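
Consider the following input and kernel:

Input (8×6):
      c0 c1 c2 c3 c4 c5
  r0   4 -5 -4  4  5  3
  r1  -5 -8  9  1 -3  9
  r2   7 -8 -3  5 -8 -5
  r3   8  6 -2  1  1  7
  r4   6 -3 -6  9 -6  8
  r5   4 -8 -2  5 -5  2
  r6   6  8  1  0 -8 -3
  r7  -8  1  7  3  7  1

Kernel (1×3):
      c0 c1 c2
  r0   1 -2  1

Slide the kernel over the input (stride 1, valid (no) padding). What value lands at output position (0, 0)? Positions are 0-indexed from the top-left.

10

The receptive field on the input at this output position is [4 -5 -4]. Elementwise product with the kernel and sum: 4·1 + -5·-2 + -4·1.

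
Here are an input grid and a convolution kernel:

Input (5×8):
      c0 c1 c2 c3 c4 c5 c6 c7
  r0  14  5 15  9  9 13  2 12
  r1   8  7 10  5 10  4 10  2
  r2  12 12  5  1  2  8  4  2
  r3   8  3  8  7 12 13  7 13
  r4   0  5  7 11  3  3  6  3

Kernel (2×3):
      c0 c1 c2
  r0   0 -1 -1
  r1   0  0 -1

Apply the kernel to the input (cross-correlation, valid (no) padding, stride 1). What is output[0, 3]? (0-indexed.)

The receptive field on the input at this output position is [9 9 13 / 5 10 4]. Elementwise product with the kernel and sum: 9·-1 + 13·-1 + 4·-1.

-26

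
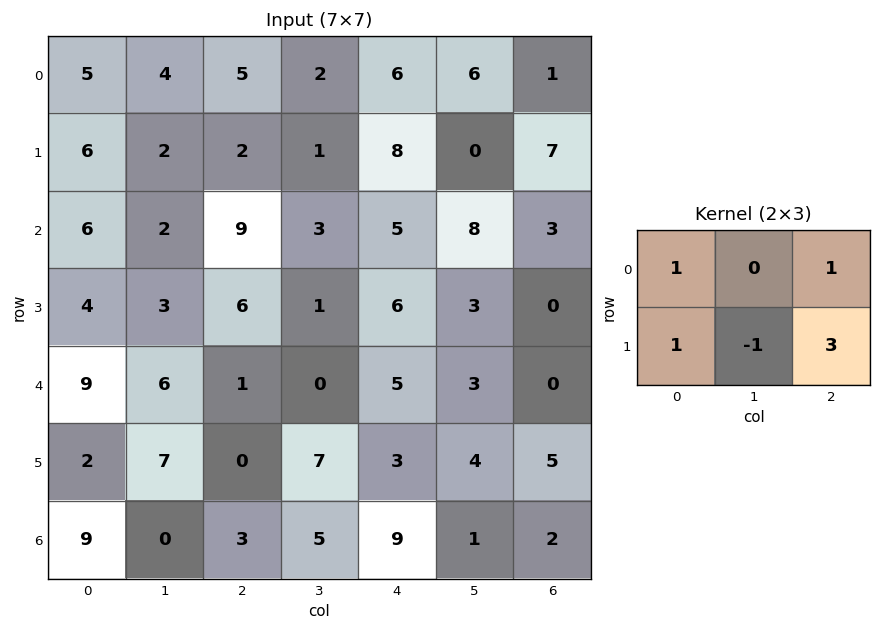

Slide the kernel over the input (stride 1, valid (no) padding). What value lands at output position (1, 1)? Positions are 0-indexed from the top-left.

The receptive field on the input at this output position is [2 2 1 / 2 9 3]. Elementwise product with the kernel and sum: 2·1 + 1·1 + 2·1 + 9·-1 + 3·3.

5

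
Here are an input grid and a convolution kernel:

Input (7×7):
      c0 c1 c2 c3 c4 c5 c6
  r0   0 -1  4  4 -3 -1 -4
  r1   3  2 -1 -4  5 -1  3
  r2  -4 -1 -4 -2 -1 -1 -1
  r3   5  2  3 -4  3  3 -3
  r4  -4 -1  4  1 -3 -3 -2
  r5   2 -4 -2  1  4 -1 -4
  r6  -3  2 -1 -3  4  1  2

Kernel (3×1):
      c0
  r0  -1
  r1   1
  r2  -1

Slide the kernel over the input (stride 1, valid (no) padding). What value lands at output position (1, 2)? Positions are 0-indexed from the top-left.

-6

The receptive field on the input at this output position is [-1 / -4 / 3]. Elementwise product with the kernel and sum: -1·-1 + -4·1 + 3·-1.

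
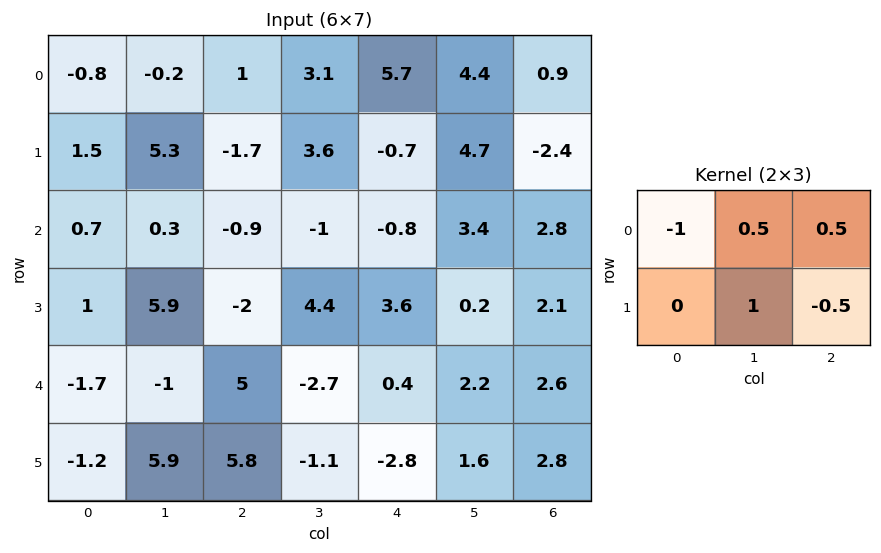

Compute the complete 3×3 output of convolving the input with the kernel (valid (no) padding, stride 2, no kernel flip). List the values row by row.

Output[0,0]: The receptive field on the input at this output position is [-0.8 -0.2 1 / 1.5 5.3 -1.7]. Elementwise product with the kernel and sum: -0.8·-1 + -0.2·0.5 + 1·0.5 + 5.3·1 + -1.7·-0.5.

7.35 7.35 2.85
5.9 2.6 3.05
6.7 -5.85 2.2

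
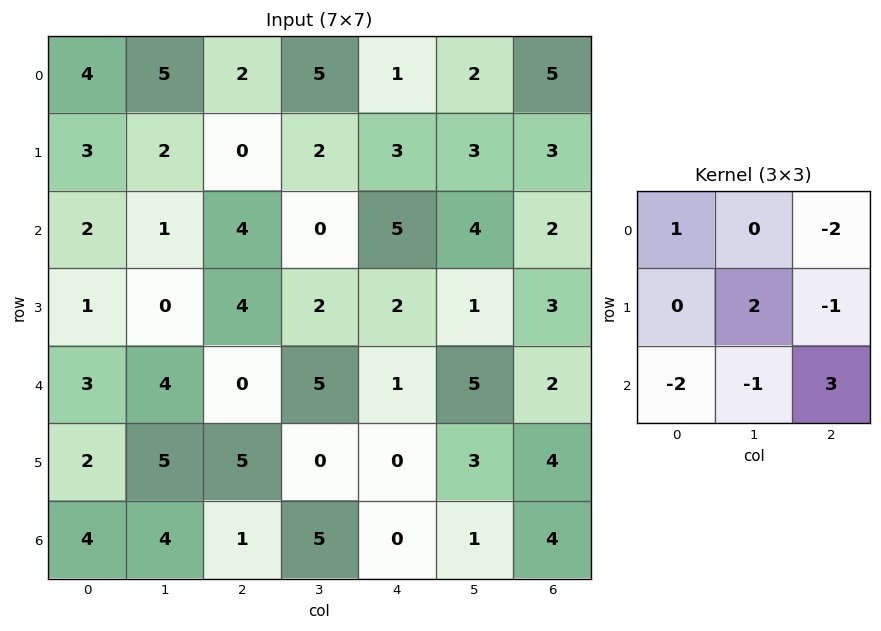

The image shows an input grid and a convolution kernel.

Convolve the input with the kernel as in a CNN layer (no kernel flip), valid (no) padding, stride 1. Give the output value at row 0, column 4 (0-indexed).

-14

The receptive field on the input at this output position is [1 2 5 / 3 3 3 / 5 4 2]. Elementwise product with the kernel and sum: 1·1 + 5·-2 + 3·2 + 3·-1 + 5·-2 + 4·-1 + 2·3.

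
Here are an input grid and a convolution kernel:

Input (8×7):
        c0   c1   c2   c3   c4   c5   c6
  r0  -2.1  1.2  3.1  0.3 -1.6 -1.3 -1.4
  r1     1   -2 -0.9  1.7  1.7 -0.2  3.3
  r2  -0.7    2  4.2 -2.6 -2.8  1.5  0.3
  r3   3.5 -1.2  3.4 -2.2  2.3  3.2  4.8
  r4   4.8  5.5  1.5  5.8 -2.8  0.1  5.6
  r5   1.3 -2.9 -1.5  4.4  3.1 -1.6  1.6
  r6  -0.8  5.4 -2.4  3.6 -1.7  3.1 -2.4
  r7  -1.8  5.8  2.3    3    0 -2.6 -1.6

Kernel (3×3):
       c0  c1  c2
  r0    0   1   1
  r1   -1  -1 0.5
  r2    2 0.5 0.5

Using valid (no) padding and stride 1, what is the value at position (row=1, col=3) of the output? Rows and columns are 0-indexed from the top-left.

The receptive field on the input at this output position is [1.7 1.7 -0.2 / -2.6 -2.8 1.5 / -2.2 2.3 3.2]. Elementwise product with the kernel and sum: 1.7·1 + -0.2·1 + -2.6·-1 + -2.8·-1 + 1.5·0.5 + -2.2·2 + 2.3·0.5 + 3.2·0.5.

6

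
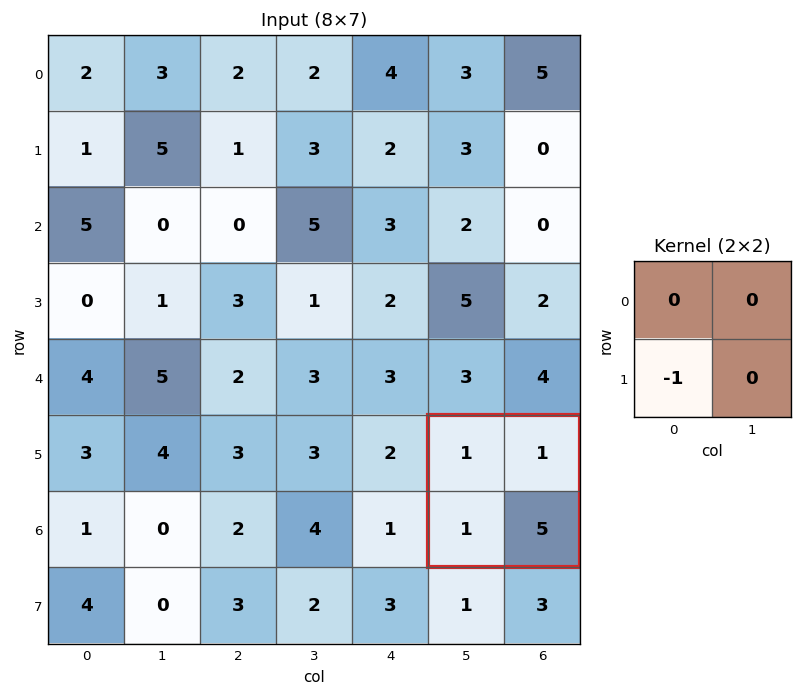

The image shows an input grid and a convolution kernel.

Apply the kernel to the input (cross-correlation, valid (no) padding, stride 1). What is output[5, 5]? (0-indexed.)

The receptive field on the input at this output position is [1 1 / 1 5]. Elementwise product with the kernel and sum: 1·-1.

-1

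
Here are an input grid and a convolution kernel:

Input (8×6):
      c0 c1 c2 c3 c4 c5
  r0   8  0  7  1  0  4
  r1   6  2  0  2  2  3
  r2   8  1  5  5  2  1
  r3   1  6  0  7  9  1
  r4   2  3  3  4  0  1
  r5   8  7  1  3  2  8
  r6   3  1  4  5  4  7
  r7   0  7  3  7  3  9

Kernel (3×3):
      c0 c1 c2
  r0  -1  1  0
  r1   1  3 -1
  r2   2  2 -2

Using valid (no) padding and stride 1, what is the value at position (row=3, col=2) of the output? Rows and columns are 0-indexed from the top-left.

The receptive field on the input at this output position is [0 7 9 / 3 4 0 / 1 3 2]. Elementwise product with the kernel and sum: 0·-1 + 7·1 + 3·1 + 4·3 + 0·-1 + 1·2 + 3·2 + 2·-2.

26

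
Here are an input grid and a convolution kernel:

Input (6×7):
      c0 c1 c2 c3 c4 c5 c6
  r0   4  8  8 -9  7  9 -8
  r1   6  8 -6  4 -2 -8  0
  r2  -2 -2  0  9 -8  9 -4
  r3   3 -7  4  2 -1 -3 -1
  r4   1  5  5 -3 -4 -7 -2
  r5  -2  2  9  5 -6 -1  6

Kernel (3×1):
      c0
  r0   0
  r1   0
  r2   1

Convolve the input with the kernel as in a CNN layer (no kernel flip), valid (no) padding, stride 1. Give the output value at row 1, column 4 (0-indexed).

The receptive field on the input at this output position is [-2 / -8 / -1]. Elementwise product with the kernel and sum: -1·1.

-1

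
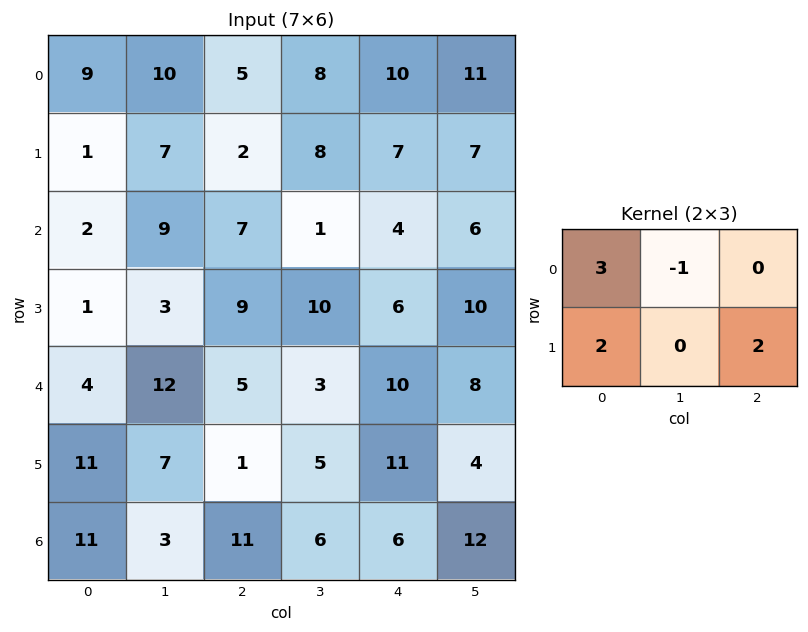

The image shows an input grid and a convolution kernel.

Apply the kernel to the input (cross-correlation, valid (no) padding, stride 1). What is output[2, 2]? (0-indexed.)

50

The receptive field on the input at this output position is [7 1 4 / 9 10 6]. Elementwise product with the kernel and sum: 7·3 + 1·-1 + 9·2 + 6·2.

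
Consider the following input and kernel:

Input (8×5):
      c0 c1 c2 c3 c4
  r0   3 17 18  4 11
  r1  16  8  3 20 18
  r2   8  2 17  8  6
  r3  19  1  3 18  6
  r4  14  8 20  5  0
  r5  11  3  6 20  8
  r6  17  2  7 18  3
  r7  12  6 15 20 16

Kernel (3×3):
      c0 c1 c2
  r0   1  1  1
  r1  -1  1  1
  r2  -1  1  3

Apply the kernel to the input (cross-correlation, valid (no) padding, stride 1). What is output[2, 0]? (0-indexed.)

The receptive field on the input at this output position is [8 2 17 / 19 1 3 / 14 8 20]. Elementwise product with the kernel and sum: 8·1 + 2·1 + 17·1 + 19·-1 + 1·1 + 3·1 + 14·-1 + 8·1 + 20·3.

66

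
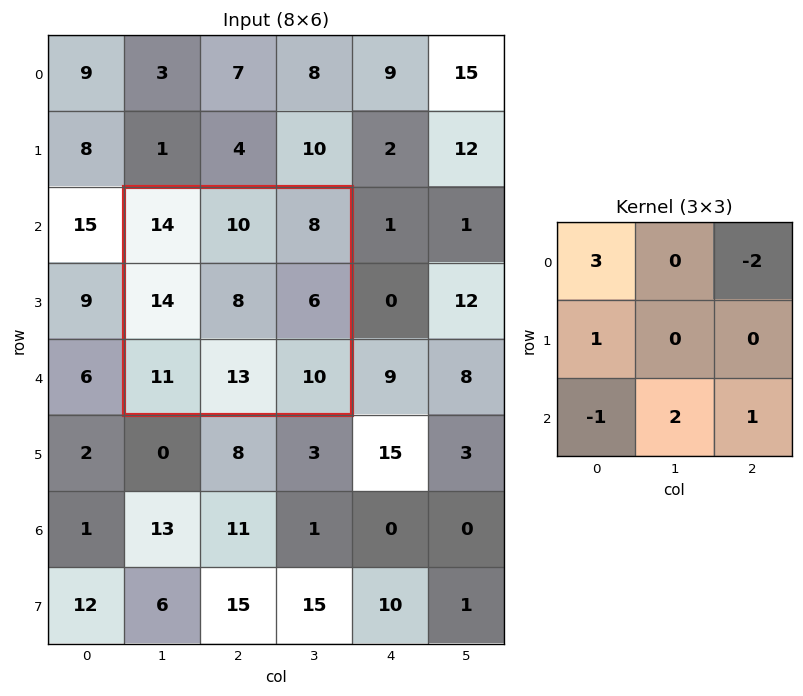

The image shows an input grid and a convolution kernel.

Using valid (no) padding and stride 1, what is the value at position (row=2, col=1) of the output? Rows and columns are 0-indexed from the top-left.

65

The receptive field on the input at this output position is [14 10 8 / 14 8 6 / 11 13 10]. Elementwise product with the kernel and sum: 14·3 + 8·-2 + 14·1 + 11·-1 + 13·2 + 10·1.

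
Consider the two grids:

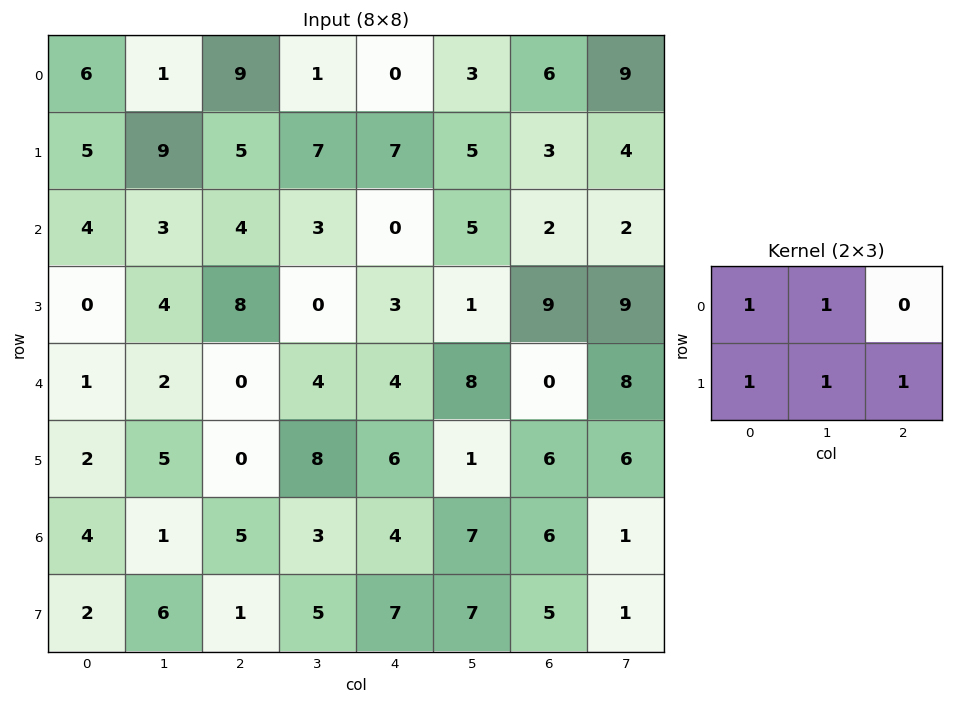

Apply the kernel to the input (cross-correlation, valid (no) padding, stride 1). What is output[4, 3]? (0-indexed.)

The receptive field on the input at this output position is [4 4 8 / 8 6 1]. Elementwise product with the kernel and sum: 4·1 + 4·1 + 8·1 + 6·1 + 1·1.

23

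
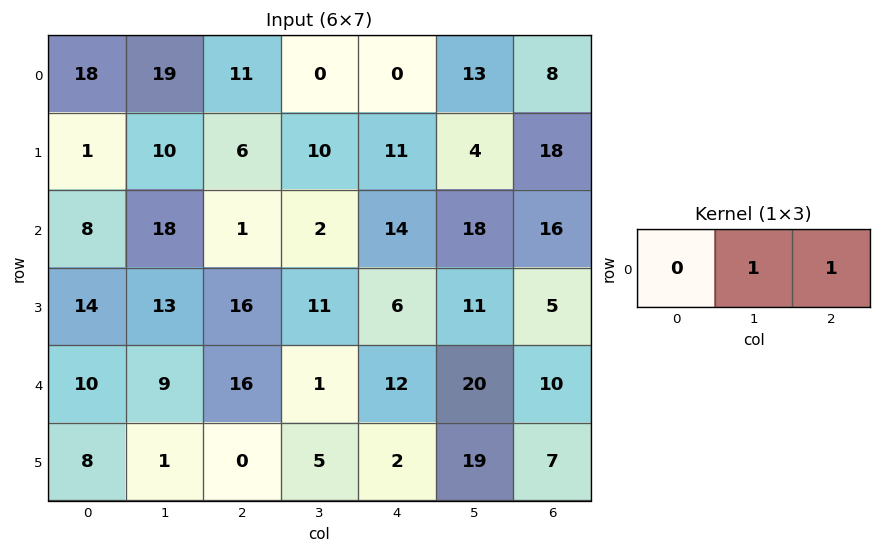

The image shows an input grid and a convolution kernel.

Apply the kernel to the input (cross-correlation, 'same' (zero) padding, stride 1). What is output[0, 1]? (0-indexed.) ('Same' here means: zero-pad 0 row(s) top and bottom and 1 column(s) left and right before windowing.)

30

The receptive field on the zero-padded input at this output position is [18 19 11]. Elementwise product with the kernel and sum: 19·1 + 11·1.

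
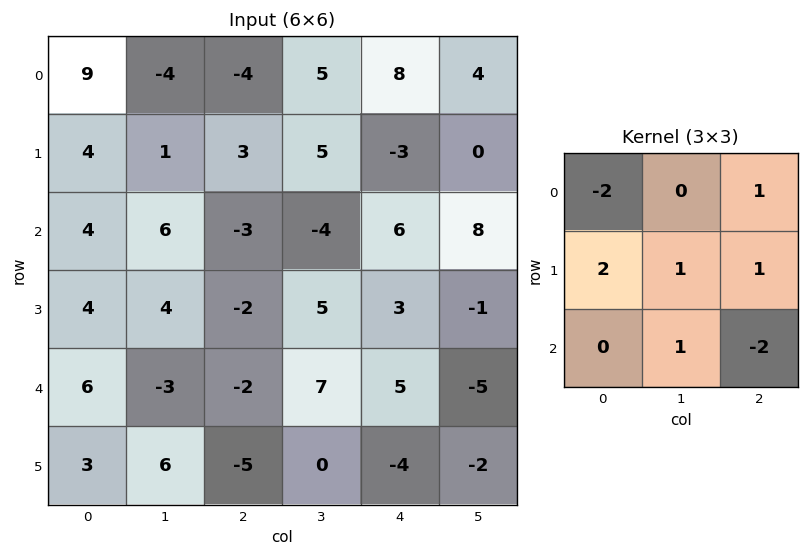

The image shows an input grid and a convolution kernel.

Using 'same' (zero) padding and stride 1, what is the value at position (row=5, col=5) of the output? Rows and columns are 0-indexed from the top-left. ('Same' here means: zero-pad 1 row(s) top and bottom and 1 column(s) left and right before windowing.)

The receptive field on the zero-padded input at this output position is [5 -5 0 / -4 -2 0 / 0 0 0]. Elementwise product with the kernel and sum: 5·-2 + 0·1 + -4·2 + -2·1 + 0·1 + 0·1 + 0·-2.

-20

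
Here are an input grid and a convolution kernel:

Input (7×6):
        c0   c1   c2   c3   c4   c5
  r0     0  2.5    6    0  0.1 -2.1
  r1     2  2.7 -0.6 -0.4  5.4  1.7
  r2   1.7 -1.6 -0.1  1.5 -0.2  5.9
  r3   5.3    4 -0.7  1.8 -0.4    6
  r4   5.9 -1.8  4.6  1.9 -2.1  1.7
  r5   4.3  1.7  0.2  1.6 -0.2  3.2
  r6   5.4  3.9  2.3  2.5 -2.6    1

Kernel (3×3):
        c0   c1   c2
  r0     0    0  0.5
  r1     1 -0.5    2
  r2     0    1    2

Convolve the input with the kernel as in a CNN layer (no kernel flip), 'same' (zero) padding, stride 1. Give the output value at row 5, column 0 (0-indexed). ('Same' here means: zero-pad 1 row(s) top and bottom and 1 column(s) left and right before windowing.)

The receptive field on the zero-padded input at this output position is [0 5.9 -1.8 / 0 4.3 1.7 / 0 5.4 3.9]. Elementwise product with the kernel and sum: -1.8·0.5 + 0·1 + 4.3·-0.5 + 1.7·2 + 5.4·1 + 3.9·2.

13.55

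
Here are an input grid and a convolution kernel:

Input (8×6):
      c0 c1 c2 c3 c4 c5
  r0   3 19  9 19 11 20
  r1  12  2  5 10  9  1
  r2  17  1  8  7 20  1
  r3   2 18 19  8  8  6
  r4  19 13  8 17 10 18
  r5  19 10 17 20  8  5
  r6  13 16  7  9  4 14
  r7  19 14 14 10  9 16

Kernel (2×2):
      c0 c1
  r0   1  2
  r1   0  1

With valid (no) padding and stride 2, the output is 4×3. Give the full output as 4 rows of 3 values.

Output[0,0]: The receptive field on the input at this output position is [3 19 / 12 2]. Elementwise product with the kernel and sum: 3·1 + 19·2 + 2·1.
Output[0,1]: The receptive field on the input at this output position is [9 19 / 5 10]. Elementwise product with the kernel and sum: 9·1 + 19·2 + 10·1.

43 57 52
37 30 28
55 62 51
59 35 48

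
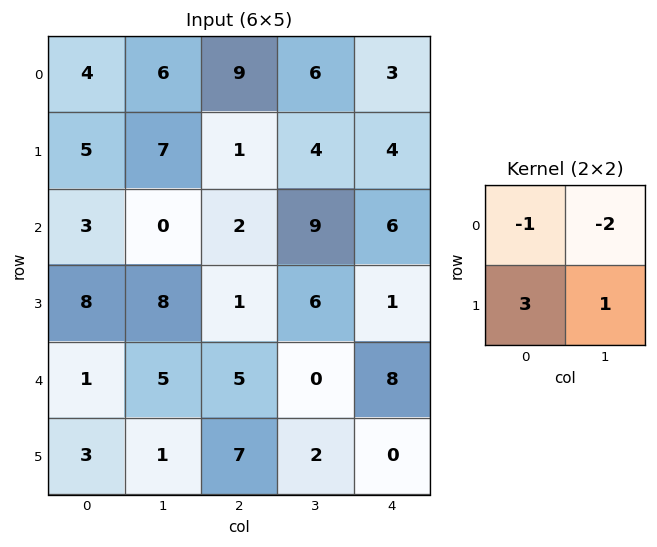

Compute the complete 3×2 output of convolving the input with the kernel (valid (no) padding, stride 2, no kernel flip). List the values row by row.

Output[0,0]: The receptive field on the input at this output position is [4 6 / 5 7]. Elementwise product with the kernel and sum: 4·-1 + 6·-2 + 5·3 + 7·1.

6 -14
29 -11
-1 18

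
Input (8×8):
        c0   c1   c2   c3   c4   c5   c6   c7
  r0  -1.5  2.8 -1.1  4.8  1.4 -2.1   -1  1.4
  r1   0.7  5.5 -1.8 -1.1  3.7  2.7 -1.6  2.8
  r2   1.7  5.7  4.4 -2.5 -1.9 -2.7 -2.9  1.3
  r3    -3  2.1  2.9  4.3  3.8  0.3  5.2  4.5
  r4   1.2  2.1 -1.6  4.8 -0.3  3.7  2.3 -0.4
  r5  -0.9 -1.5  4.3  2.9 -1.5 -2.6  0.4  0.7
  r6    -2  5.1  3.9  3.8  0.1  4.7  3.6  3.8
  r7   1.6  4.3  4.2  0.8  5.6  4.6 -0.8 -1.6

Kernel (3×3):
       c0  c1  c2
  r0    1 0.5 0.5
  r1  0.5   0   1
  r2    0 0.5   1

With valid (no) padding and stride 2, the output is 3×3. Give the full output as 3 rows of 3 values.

5.15 1.65 -4.15
7.6 9.55 6.55
11.75 3.3 8.3

Output[0,0]: The receptive field on the input at this output position is [-1.5 2.8 -1.1 / 0.7 5.5 -1.8 / 1.7 5.7 4.4]. Elementwise product with the kernel and sum: -1.5·1 + 2.8·0.5 + -1.1·0.5 + 0.7·0.5 + -1.8·1 + 5.7·0.5 + 4.4·1.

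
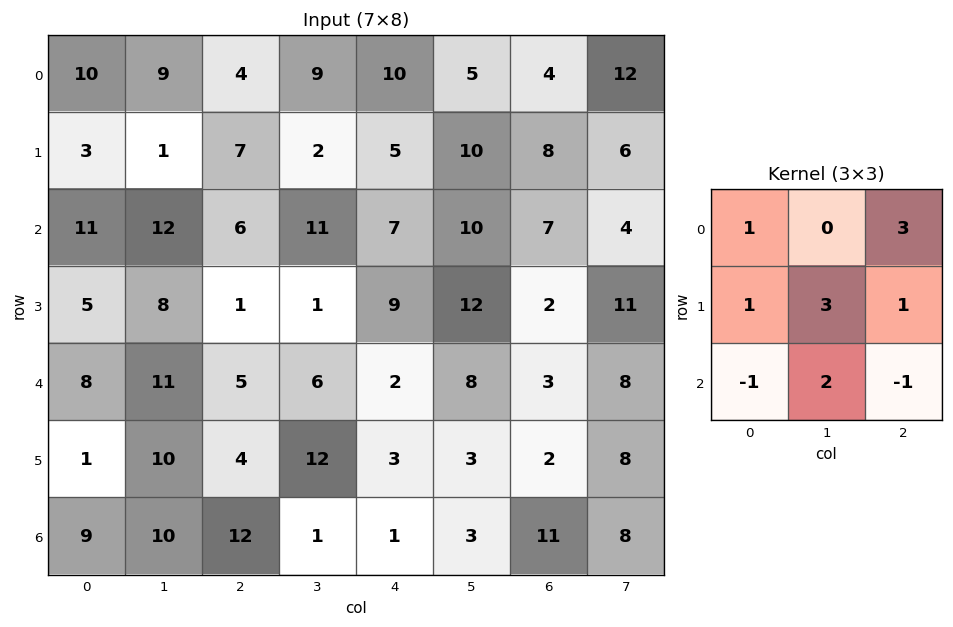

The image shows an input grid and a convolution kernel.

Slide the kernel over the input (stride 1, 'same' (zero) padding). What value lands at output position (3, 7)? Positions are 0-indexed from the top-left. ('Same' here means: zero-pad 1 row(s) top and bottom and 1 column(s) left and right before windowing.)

The receptive field on the zero-padded input at this output position is [7 4 0 / 2 11 0 / 3 8 0]. Elementwise product with the kernel and sum: 7·1 + 0·3 + 2·1 + 11·3 + 0·1 + 3·-1 + 8·2 + 0·-1.

55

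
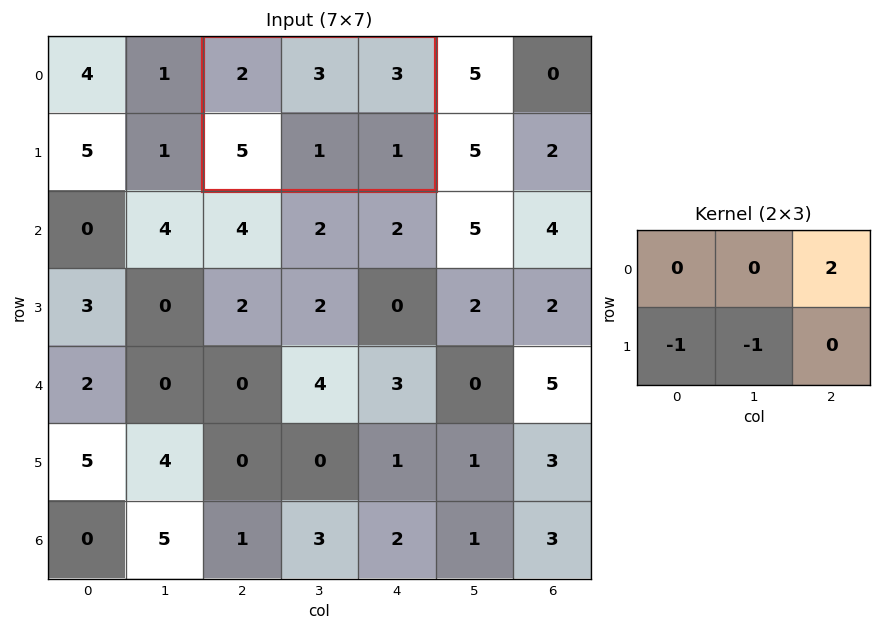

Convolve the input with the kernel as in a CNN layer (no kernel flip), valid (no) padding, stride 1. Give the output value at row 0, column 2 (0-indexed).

0

The receptive field on the input at this output position is [2 3 3 / 5 1 1]. Elementwise product with the kernel and sum: 3·2 + 5·-1 + 1·-1.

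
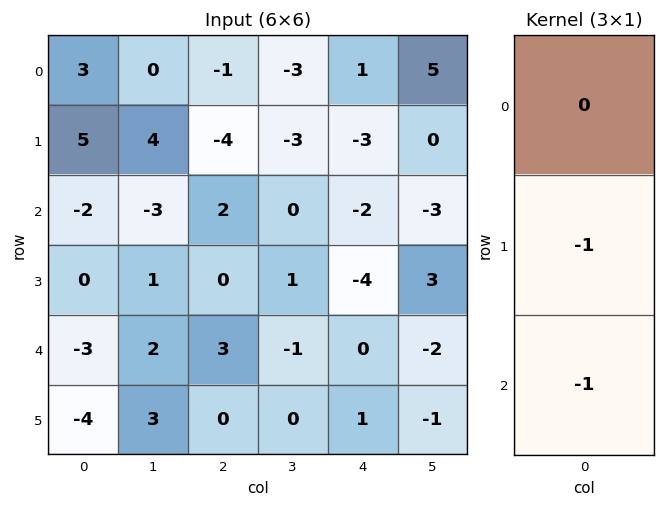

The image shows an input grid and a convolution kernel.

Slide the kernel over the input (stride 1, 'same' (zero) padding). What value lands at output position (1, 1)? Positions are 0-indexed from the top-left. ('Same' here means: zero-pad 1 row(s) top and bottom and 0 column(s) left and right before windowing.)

The receptive field on the zero-padded input at this output position is [0 / 4 / -3]. Elementwise product with the kernel and sum: 4·-1 + -3·-1.

-1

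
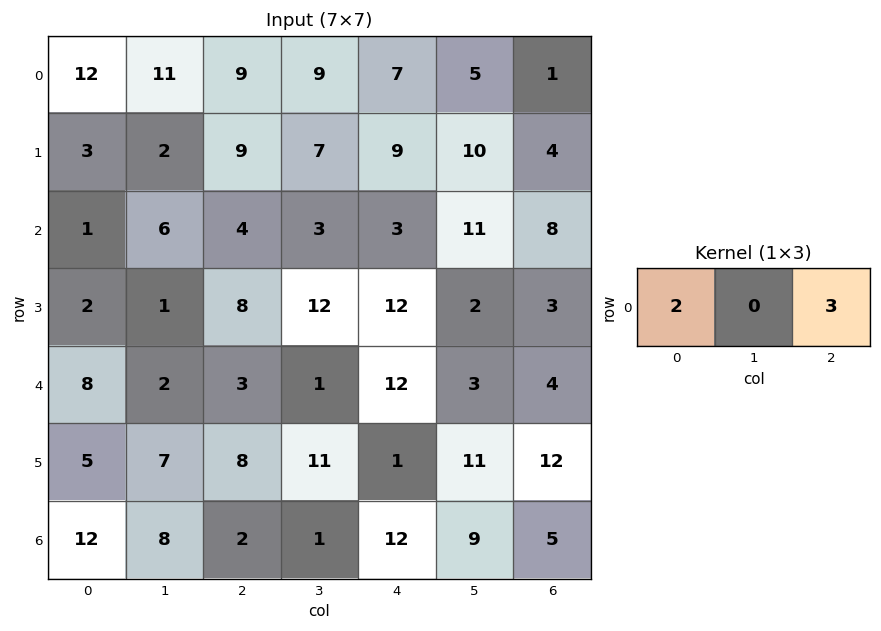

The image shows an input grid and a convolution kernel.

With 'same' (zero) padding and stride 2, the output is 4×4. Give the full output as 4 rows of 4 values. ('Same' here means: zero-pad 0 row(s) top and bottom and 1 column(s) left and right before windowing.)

33 49 33 10
18 21 39 22
6 7 11 6
24 19 29 18

Output[0,0]: The receptive field on the zero-padded input at this output position is [0 12 11]. Elementwise product with the kernel and sum: 0·2 + 11·3.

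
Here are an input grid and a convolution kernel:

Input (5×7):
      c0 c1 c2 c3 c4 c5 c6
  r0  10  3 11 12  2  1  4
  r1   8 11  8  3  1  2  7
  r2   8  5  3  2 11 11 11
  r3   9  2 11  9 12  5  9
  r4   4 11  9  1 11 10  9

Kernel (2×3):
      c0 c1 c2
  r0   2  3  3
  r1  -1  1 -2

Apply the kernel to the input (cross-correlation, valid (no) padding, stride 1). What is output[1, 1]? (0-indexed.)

The receptive field on the input at this output position is [11 8 3 / 5 3 2]. Elementwise product with the kernel and sum: 11·2 + 8·3 + 3·3 + 5·-1 + 3·1 + 2·-2.

49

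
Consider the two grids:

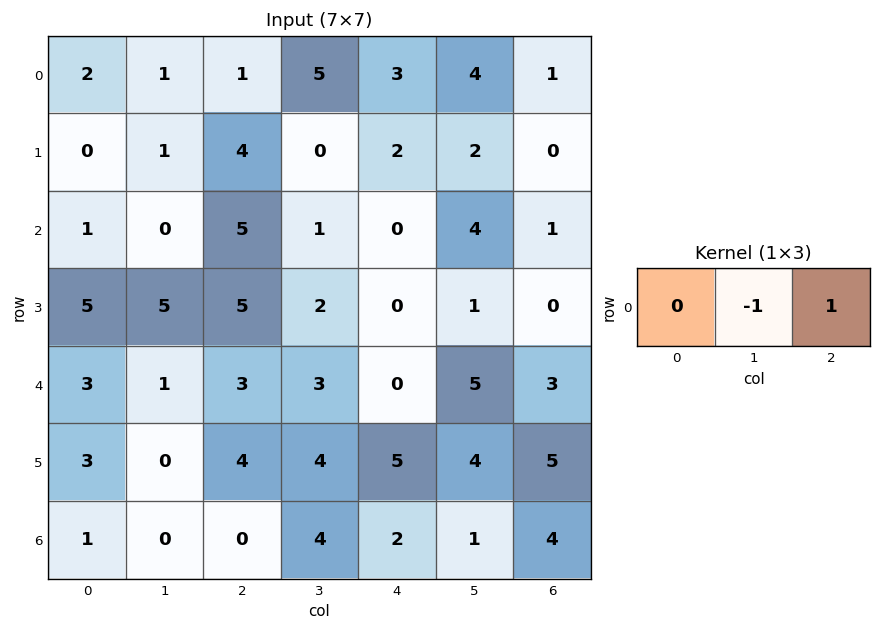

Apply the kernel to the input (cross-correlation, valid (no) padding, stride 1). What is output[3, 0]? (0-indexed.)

The receptive field on the input at this output position is [5 5 5]. Elementwise product with the kernel and sum: 5·-1 + 5·1.

0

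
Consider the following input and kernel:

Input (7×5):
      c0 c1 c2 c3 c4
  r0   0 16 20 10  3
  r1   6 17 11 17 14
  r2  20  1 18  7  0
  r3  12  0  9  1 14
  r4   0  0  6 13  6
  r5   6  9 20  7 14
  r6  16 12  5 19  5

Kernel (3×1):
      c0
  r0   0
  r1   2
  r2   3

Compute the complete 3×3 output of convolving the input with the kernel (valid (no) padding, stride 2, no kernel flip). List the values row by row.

Output[0,0]: The receptive field on the input at this output position is [0 / 6 / 20]. Elementwise product with the kernel and sum: 6·2 + 20·3.

72 76 28
24 36 46
60 55 43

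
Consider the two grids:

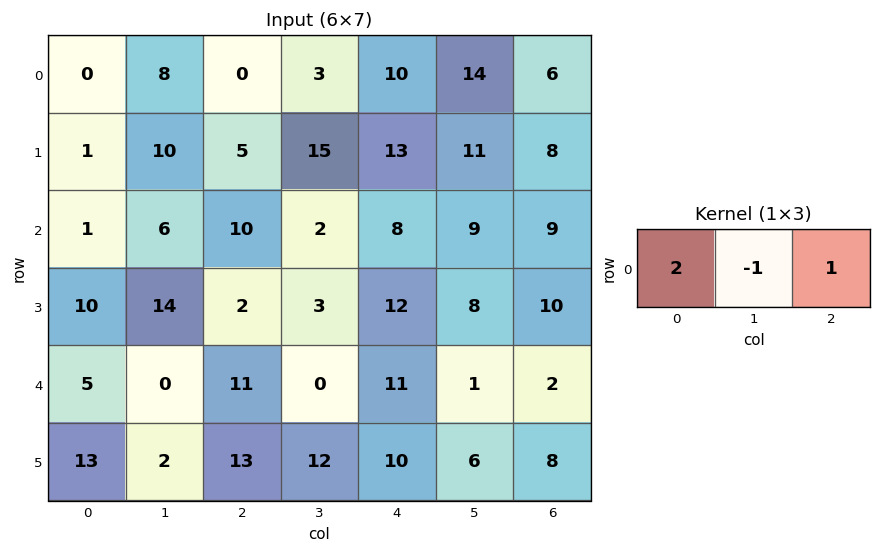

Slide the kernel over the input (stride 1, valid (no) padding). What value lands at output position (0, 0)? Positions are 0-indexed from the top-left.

The receptive field on the input at this output position is [0 8 0]. Elementwise product with the kernel and sum: 0·2 + 8·-1 + 0·1.

-8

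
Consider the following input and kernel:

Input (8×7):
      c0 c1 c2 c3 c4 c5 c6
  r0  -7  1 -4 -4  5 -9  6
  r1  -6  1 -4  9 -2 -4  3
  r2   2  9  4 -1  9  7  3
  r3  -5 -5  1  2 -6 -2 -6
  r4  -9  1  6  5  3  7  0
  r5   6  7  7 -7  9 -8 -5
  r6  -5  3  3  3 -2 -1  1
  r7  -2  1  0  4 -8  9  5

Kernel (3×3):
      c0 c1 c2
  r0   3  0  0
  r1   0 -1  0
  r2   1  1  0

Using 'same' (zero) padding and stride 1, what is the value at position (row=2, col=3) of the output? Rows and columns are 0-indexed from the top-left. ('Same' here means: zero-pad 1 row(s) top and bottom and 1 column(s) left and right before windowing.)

-8

The receptive field on the zero-padded input at this output position is [-4 9 -2 / 4 -1 9 / 1 2 -6]. Elementwise product with the kernel and sum: -4·3 + -1·-1 + 1·1 + 2·1.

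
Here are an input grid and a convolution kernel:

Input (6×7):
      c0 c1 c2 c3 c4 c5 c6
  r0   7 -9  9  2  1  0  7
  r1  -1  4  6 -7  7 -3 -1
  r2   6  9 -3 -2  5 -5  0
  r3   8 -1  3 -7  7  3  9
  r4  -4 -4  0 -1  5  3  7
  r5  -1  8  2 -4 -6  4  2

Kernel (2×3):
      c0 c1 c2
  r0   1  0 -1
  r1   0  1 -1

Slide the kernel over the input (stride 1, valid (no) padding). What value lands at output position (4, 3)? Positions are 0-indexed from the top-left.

The receptive field on the input at this output position is [-1 5 3 / -4 -6 4]. Elementwise product with the kernel and sum: -1·1 + 3·-1 + -6·1 + 4·-1.

-14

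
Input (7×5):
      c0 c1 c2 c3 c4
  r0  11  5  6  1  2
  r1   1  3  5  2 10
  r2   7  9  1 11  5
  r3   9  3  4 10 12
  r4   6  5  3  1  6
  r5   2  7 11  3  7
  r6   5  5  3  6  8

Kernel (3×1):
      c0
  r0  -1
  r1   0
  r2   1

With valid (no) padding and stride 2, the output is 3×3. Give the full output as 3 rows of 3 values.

Output[0,0]: The receptive field on the input at this output position is [11 / 1 / 7]. Elementwise product with the kernel and sum: 11·-1 + 7·1.
Output[0,1]: The receptive field on the input at this output position is [6 / 5 / 1]. Elementwise product with the kernel and sum: 6·-1 + 1·1.

-4 -5 3
-1 2 1
-1 0 2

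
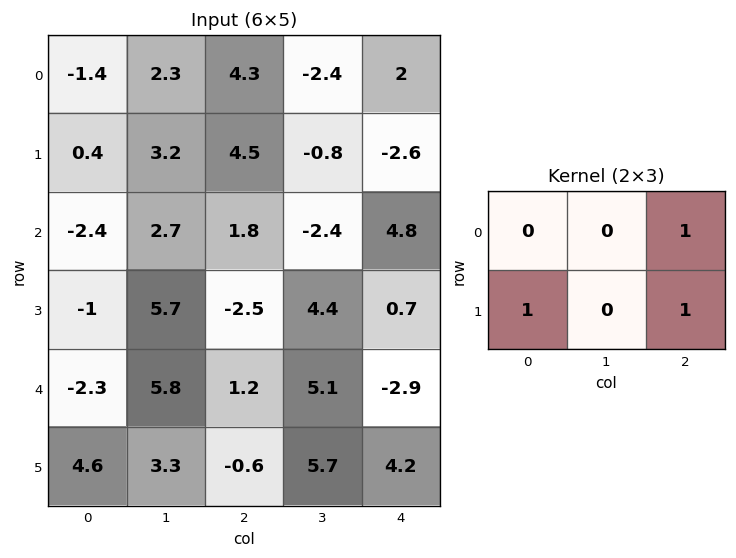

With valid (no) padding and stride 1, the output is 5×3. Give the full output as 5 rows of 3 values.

9.2 0 3.9
3.9 -0.5 4
-1.7 7.7 3
-3.6 15.3 -1
5.2 14.1 0.7

Output[0,0]: The receptive field on the input at this output position is [-1.4 2.3 4.3 / 0.4 3.2 4.5]. Elementwise product with the kernel and sum: 4.3·1 + 0.4·1 + 4.5·1.
Output[0,1]: The receptive field on the input at this output position is [2.3 4.3 -2.4 / 3.2 4.5 -0.8]. Elementwise product with the kernel and sum: -2.4·1 + 3.2·1 + -0.8·1.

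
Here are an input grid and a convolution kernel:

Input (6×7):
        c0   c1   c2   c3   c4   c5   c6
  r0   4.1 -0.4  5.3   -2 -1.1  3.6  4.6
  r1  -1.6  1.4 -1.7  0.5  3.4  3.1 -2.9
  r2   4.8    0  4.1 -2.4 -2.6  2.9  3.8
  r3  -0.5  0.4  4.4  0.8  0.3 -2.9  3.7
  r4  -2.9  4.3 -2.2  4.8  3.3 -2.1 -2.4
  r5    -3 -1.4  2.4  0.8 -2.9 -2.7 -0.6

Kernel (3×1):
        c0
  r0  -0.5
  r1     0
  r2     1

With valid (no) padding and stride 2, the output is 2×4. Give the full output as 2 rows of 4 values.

Output[0,0]: The receptive field on the input at this output position is [4.1 / -1.6 / 4.8]. Elementwise product with the kernel and sum: 4.1·-0.5 + 4.8·1.

2.75 1.45 -2.05 1.5
-5.3 -4.25 4.6 -4.3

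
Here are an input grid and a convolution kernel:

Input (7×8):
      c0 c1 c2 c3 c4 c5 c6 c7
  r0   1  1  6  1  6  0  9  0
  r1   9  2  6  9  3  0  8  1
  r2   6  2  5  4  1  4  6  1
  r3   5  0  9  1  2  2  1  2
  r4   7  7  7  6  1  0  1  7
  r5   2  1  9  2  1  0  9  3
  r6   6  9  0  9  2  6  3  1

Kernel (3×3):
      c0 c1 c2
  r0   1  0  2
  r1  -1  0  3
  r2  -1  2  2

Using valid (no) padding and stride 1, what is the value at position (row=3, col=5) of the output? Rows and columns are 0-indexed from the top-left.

51

The receptive field on the input at this output position is [2 1 2 / 0 1 7 / 0 9 3]. Elementwise product with the kernel and sum: 2·1 + 2·2 + 0·-1 + 7·3 + 0·-1 + 9·2 + 3·2.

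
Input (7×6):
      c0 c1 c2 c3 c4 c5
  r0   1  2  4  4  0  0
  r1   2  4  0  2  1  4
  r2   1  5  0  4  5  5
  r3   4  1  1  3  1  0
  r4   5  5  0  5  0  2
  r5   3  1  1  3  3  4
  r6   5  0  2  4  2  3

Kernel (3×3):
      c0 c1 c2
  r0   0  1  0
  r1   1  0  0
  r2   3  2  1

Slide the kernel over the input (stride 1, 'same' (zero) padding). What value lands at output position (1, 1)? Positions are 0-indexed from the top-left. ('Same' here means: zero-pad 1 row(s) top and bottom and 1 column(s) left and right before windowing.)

17

The receptive field on the zero-padded input at this output position is [1 2 4 / 2 4 0 / 1 5 0]. Elementwise product with the kernel and sum: 2·1 + 2·1 + 1·3 + 5·2 + 0·1.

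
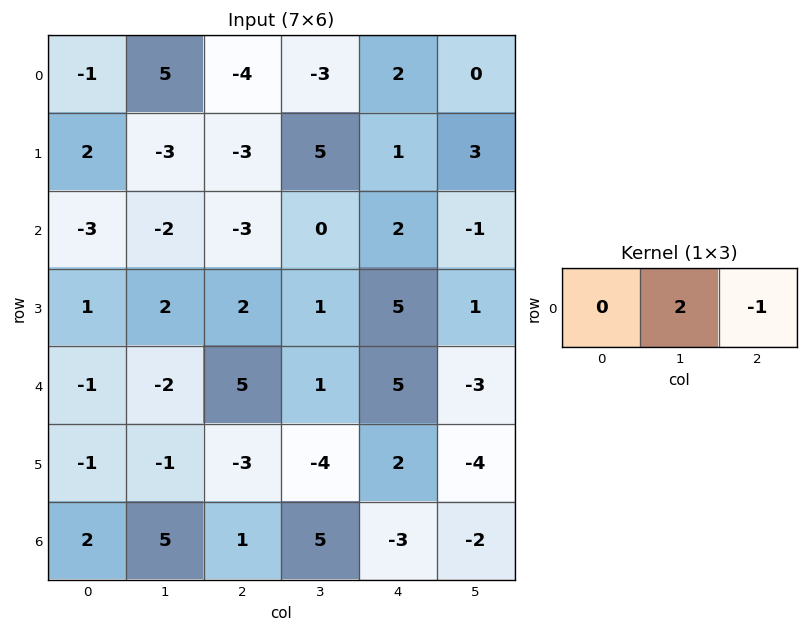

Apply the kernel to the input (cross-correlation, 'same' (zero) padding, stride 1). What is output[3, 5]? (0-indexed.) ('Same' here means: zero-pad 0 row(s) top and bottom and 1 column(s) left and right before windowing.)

2

The receptive field on the zero-padded input at this output position is [5 1 0]. Elementwise product with the kernel and sum: 1·2 + 0·-1.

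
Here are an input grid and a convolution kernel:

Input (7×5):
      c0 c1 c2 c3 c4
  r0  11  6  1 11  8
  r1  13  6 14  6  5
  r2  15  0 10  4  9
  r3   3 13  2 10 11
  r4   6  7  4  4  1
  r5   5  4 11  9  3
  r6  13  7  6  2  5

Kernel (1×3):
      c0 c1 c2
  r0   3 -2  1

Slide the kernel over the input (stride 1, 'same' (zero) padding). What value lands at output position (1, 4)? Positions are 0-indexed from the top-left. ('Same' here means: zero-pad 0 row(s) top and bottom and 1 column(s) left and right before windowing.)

The receptive field on the zero-padded input at this output position is [6 5 0]. Elementwise product with the kernel and sum: 6·3 + 5·-2 + 0·1.

8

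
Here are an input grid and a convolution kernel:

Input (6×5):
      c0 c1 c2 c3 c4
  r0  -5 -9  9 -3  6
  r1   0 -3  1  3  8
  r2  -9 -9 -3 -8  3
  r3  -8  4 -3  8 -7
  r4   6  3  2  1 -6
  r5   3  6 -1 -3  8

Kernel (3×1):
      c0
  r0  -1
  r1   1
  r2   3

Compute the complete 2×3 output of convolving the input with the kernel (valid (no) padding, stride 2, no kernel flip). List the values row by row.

-22 -17 11
19 6 -28

Output[0,0]: The receptive field on the input at this output position is [-5 / 0 / -9]. Elementwise product with the kernel and sum: -5·-1 + 0·1 + -9·3.
Output[0,1]: The receptive field on the input at this output position is [9 / 1 / -3]. Elementwise product with the kernel and sum: 9·-1 + 1·1 + -3·3.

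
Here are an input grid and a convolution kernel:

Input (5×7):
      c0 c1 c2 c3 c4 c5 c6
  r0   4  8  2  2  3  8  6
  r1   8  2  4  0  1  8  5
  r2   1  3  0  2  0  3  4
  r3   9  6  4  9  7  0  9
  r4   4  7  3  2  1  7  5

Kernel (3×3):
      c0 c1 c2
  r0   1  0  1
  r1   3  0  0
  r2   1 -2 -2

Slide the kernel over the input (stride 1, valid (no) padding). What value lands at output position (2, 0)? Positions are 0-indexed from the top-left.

The receptive field on the input at this output position is [1 3 0 / 9 6 4 / 4 7 3]. Elementwise product with the kernel and sum: 1·1 + 0·1 + 9·3 + 4·1 + 7·-2 + 3·-2.

12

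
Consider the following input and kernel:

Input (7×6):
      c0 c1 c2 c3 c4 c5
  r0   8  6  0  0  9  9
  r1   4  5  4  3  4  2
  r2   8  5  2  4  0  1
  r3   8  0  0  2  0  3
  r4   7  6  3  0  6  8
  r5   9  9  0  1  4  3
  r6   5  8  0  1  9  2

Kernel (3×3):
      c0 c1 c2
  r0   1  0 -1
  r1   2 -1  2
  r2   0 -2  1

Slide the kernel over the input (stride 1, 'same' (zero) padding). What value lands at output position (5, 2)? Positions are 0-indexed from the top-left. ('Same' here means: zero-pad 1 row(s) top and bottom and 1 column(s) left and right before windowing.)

The receptive field on the zero-padded input at this output position is [6 3 0 / 9 0 1 / 8 0 1]. Elementwise product with the kernel and sum: 6·1 + 0·-1 + 9·2 + 0·-1 + 1·2 + 0·-2 + 1·1.

27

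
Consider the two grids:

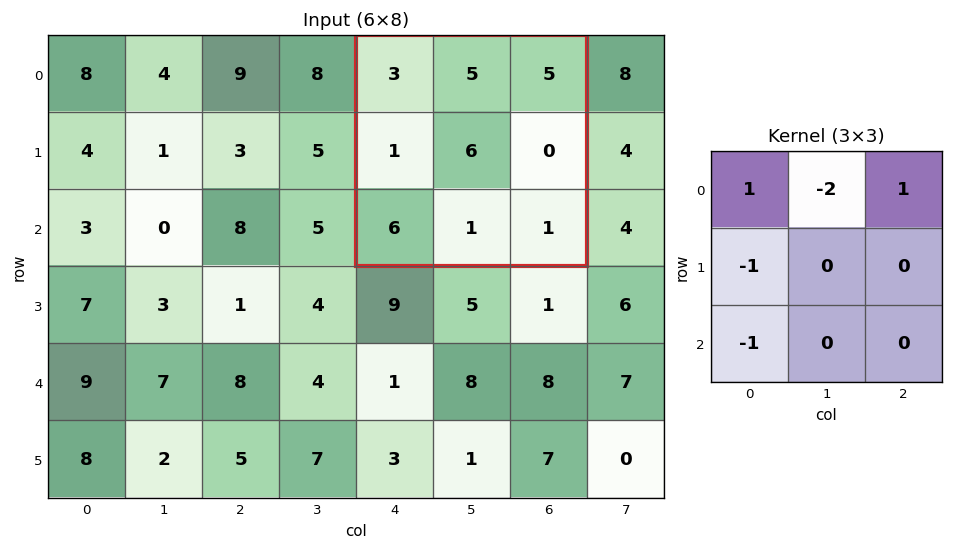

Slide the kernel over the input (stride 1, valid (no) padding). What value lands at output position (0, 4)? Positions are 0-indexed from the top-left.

The receptive field on the input at this output position is [3 5 5 / 1 6 0 / 6 1 1]. Elementwise product with the kernel and sum: 3·1 + 5·-2 + 5·1 + 1·-1 + 6·-1.

-9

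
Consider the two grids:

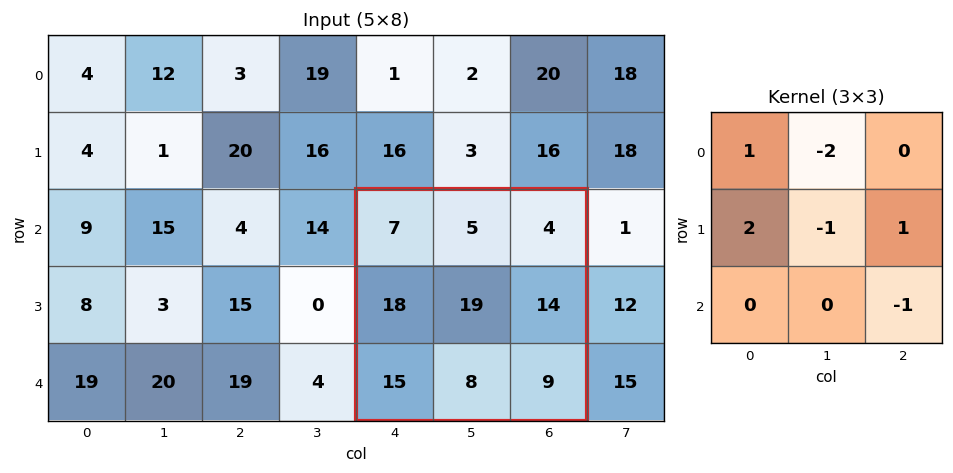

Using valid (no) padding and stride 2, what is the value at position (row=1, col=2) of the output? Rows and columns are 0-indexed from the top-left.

The receptive field on the input at this output position is [7 5 4 / 18 19 14 / 15 8 9]. Elementwise product with the kernel and sum: 7·1 + 5·-2 + 18·2 + 19·-1 + 14·1 + 9·-1.

19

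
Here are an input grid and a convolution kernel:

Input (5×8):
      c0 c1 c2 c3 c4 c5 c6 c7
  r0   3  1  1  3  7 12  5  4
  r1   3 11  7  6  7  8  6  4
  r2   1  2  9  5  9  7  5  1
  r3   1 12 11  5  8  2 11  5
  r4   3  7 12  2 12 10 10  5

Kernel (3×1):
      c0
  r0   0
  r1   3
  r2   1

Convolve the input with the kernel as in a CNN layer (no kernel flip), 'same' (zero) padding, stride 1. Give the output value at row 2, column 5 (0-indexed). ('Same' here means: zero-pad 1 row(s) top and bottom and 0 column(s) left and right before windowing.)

23

The receptive field on the zero-padded input at this output position is [8 / 7 / 2]. Elementwise product with the kernel and sum: 7·3 + 2·1.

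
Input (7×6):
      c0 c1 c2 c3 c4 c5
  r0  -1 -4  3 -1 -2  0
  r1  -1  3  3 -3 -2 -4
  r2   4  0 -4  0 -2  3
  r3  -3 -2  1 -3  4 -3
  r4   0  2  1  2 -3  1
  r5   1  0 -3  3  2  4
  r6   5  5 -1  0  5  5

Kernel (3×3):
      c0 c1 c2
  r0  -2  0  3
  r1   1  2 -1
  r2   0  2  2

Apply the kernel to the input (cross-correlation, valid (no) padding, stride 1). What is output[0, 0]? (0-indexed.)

The receptive field on the input at this output position is [-1 -4 3 / -1 3 3 / 4 0 -4]. Elementwise product with the kernel and sum: -1·-2 + 3·3 + -1·1 + 3·2 + 3·-1 + 0·2 + -4·2.

5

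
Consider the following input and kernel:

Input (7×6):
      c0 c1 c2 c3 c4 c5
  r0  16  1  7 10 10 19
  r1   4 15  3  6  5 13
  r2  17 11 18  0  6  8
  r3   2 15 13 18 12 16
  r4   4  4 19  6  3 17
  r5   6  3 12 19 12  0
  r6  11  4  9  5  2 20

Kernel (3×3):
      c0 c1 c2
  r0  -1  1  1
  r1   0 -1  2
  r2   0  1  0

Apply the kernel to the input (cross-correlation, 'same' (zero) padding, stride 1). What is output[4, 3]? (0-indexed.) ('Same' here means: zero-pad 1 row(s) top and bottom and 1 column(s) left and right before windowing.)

The receptive field on the zero-padded input at this output position is [13 18 12 / 19 6 3 / 12 19 12]. Elementwise product with the kernel and sum: 13·-1 + 18·1 + 12·1 + 6·-1 + 3·2 + 19·1.

36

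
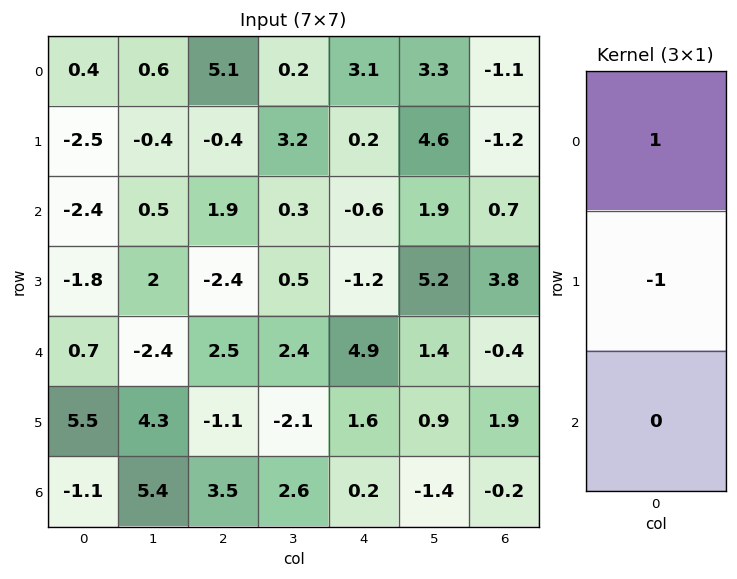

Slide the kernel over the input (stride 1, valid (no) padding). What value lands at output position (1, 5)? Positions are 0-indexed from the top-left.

The receptive field on the input at this output position is [4.6 / 1.9 / 5.2]. Elementwise product with the kernel and sum: 4.6·1 + 1.9·-1.

2.7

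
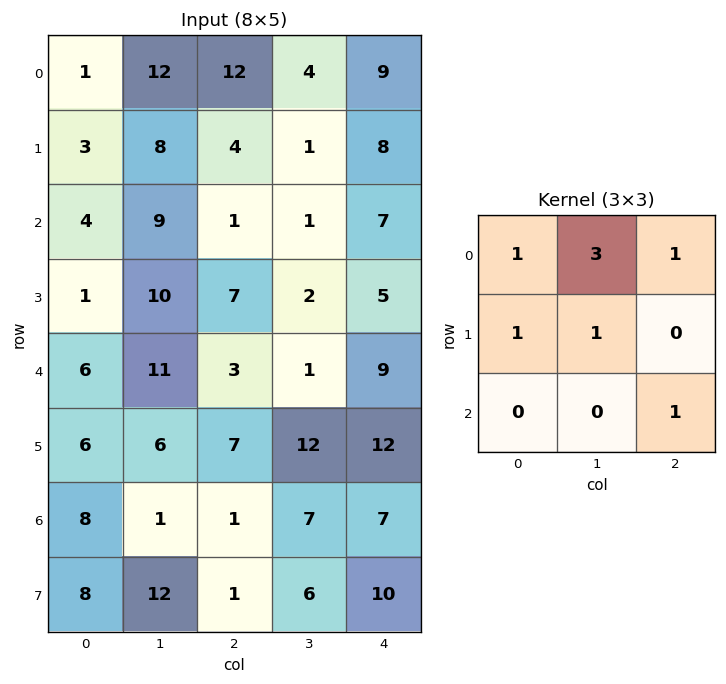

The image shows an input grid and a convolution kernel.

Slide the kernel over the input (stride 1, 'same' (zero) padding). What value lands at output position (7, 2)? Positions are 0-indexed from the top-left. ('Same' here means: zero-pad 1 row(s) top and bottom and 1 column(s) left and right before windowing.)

The receptive field on the zero-padded input at this output position is [1 1 7 / 12 1 6 / 0 0 0]. Elementwise product with the kernel and sum: 1·1 + 1·3 + 7·1 + 12·1 + 1·1 + 0·1.

24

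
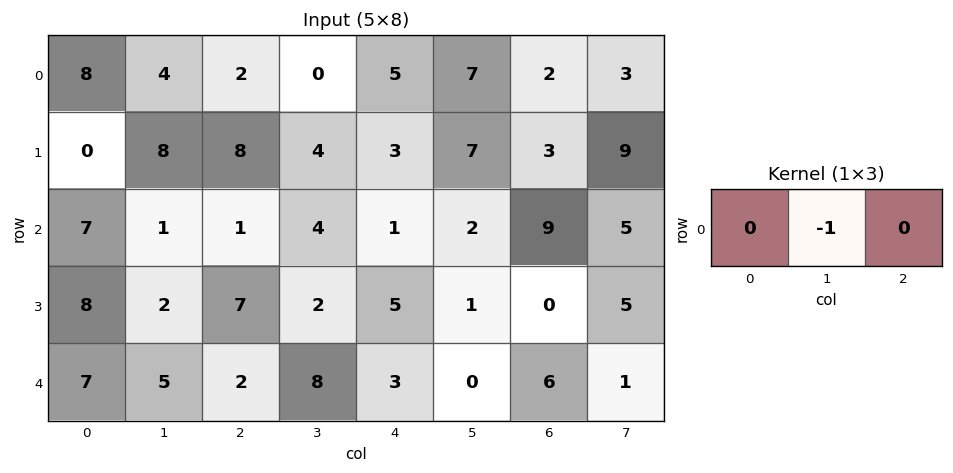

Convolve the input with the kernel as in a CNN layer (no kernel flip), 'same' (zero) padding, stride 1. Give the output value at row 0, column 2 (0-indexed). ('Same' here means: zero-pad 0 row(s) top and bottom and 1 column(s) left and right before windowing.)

-2

The receptive field on the zero-padded input at this output position is [4 2 0]. Elementwise product with the kernel and sum: 2·-1.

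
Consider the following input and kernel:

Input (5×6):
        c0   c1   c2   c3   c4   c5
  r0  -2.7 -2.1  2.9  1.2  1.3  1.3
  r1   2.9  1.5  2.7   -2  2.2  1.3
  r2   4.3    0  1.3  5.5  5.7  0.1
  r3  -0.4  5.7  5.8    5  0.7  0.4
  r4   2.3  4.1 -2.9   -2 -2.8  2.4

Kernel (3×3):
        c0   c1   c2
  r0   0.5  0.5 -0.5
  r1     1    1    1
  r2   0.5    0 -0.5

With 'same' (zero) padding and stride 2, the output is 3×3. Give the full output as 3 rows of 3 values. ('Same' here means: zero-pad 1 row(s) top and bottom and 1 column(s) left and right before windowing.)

-5.55 3.75 2.15
2.15 10.25 13.05
3.35 2.45 0.25

Output[0,0]: The receptive field on the zero-padded input at this output position is [0 0 0 / 0 -2.7 -2.1 / 0 2.9 1.5]. Elementwise product with the kernel and sum: 0·0.5 + 0·0.5 + 0·-0.5 + 0·1 + -2.7·1 + -2.1·1 + 0·0.5 + 1.5·-0.5.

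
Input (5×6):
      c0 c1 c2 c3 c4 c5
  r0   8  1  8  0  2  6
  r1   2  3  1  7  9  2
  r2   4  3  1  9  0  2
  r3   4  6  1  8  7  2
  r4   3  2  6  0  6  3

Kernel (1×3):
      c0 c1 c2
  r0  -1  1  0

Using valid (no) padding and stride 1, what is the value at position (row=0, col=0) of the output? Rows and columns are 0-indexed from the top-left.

The receptive field on the input at this output position is [8 1 8]. Elementwise product with the kernel and sum: 8·-1 + 1·1.

-7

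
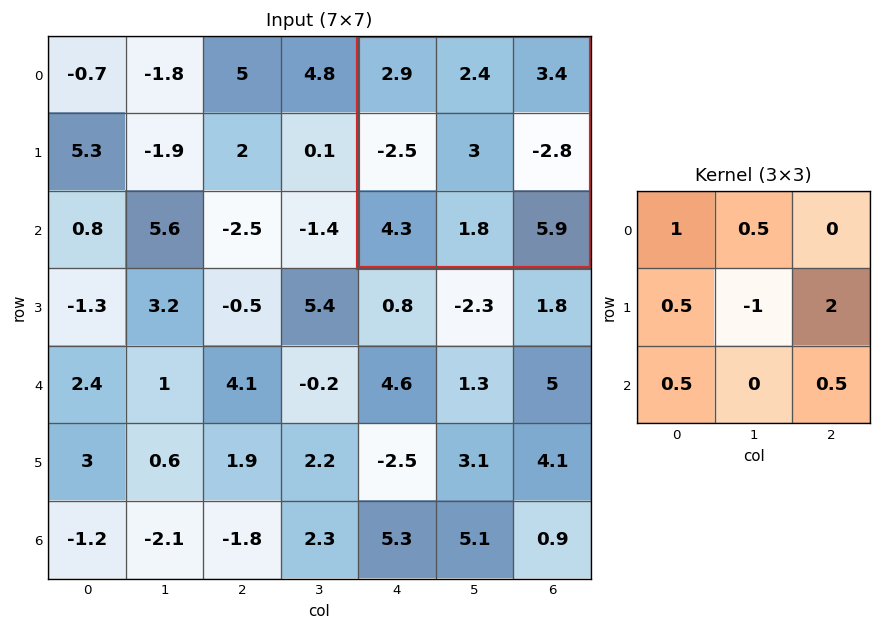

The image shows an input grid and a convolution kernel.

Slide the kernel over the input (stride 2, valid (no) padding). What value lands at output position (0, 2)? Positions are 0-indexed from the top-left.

-0.65

The receptive field on the input at this output position is [2.9 2.4 3.4 / -2.5 3 -2.8 / 4.3 1.8 5.9]. Elementwise product with the kernel and sum: 2.9·1 + 2.4·0.5 + -2.5·0.5 + 3·-1 + -2.8·2 + 4.3·0.5 + 5.9·0.5.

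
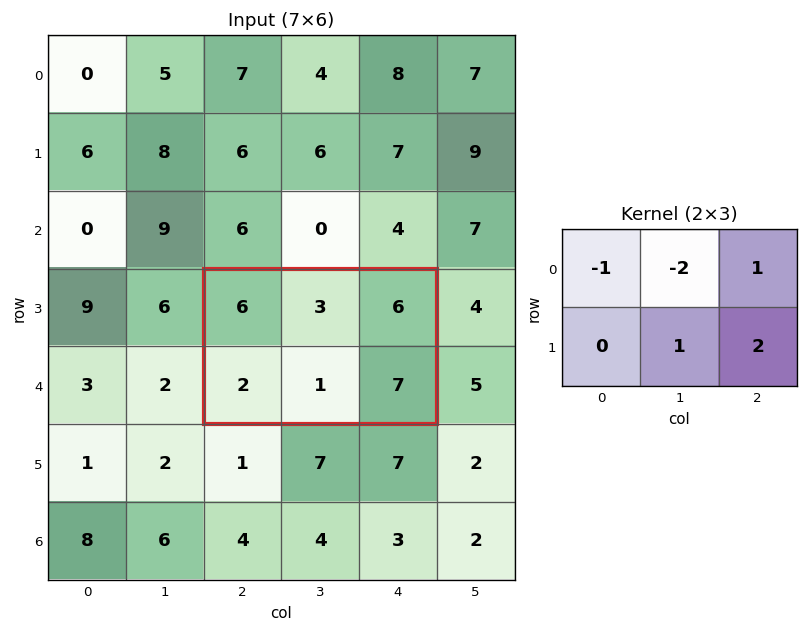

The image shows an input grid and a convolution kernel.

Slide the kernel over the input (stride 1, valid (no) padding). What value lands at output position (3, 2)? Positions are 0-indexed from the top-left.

9

The receptive field on the input at this output position is [6 3 6 / 2 1 7]. Elementwise product with the kernel and sum: 6·-1 + 3·-2 + 6·1 + 1·1 + 7·2.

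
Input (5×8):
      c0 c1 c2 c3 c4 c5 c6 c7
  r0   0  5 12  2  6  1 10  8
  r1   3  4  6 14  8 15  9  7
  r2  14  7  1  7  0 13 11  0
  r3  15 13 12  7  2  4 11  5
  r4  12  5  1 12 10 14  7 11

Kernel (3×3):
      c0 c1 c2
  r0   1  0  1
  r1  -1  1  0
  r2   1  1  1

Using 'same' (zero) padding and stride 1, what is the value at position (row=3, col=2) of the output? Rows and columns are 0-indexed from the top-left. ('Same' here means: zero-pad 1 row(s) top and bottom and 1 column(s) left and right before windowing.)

31

The receptive field on the zero-padded input at this output position is [7 1 7 / 13 12 7 / 5 1 12]. Elementwise product with the kernel and sum: 7·1 + 7·1 + 13·-1 + 12·1 + 5·1 + 1·1 + 12·1.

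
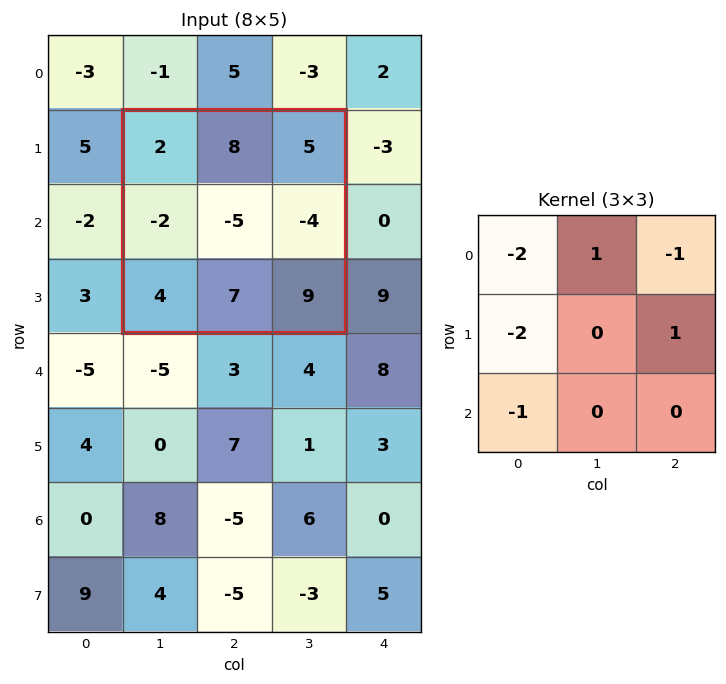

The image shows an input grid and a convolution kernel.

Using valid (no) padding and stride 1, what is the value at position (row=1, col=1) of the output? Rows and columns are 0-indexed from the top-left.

-5

The receptive field on the input at this output position is [2 8 5 / -2 -5 -4 / 4 7 9]. Elementwise product with the kernel and sum: 2·-2 + 8·1 + 5·-1 + -2·-2 + -4·1 + 4·-1.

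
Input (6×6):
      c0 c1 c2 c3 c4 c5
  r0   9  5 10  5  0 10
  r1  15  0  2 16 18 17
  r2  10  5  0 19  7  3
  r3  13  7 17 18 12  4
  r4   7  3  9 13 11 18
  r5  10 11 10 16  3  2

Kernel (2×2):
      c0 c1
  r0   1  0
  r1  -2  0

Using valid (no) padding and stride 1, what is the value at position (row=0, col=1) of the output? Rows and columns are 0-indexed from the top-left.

The receptive field on the input at this output position is [5 10 / 0 2]. Elementwise product with the kernel and sum: 5·1 + 0·-2.

5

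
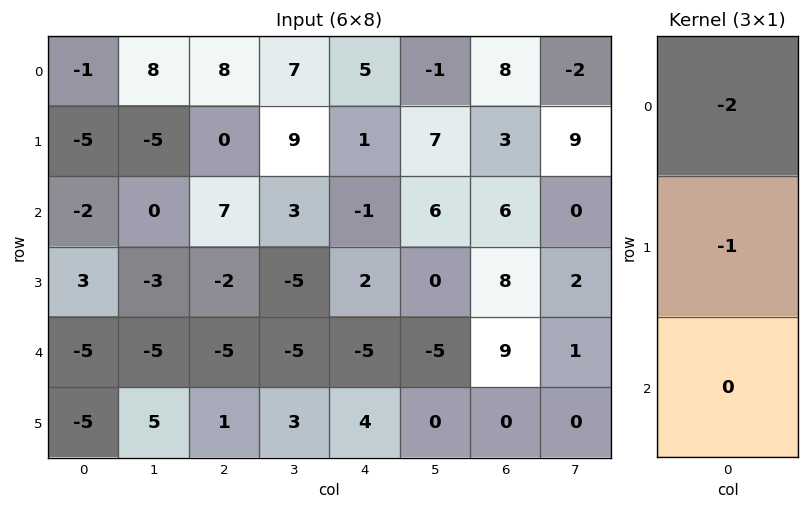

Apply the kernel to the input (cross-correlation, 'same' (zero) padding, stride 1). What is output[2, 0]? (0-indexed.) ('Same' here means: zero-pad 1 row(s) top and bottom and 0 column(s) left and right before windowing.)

12

The receptive field on the zero-padded input at this output position is [-5 / -2 / 3]. Elementwise product with the kernel and sum: -5·-2 + -2·-1.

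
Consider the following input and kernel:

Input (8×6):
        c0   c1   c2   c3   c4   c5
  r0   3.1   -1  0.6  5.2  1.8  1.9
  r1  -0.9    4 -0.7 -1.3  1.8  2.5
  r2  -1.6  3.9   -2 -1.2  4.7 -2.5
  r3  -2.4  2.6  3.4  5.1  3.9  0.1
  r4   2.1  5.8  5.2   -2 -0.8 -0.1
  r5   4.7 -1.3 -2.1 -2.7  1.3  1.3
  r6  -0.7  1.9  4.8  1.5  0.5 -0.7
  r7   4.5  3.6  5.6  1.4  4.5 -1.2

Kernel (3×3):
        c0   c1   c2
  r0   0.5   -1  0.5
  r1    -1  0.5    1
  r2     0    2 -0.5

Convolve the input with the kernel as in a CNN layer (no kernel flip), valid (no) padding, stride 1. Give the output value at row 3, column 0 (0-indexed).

The receptive field on the input at this output position is [-2.4 2.6 3.4 / 2.1 5.8 5.2 / 4.7 -1.3 -2.1]. Elementwise product with the kernel and sum: -2.4·0.5 + 2.6·-1 + 3.4·0.5 + 2.1·-1 + 5.8·0.5 + 5.2·1 + -1.3·2 + -2.1·-0.5.

2.35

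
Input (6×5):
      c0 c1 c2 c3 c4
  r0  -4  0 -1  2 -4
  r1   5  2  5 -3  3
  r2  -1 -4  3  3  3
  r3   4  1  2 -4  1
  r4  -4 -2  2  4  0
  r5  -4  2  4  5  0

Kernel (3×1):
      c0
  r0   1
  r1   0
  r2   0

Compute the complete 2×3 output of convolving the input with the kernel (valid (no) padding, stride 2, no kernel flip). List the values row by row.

-4 -1 -4
-1 3 3

Output[0,0]: The receptive field on the input at this output position is [-4 / 5 / -1]. Elementwise product with the kernel and sum: -4·1.
Output[0,1]: The receptive field on the input at this output position is [-1 / 5 / 3]. Elementwise product with the kernel and sum: -1·1.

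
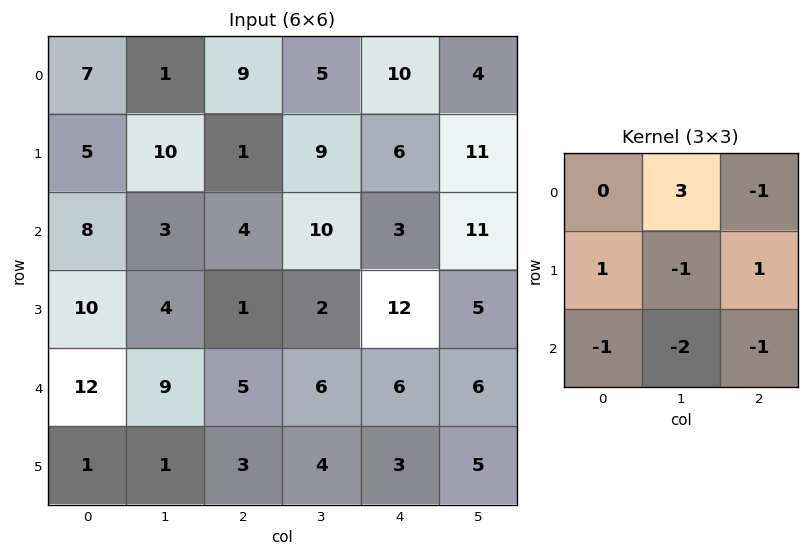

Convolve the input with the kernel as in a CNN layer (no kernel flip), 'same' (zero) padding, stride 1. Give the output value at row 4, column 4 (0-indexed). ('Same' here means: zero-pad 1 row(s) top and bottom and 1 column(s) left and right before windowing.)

22

The receptive field on the zero-padded input at this output position is [2 12 5 / 6 6 6 / 4 3 5]. Elementwise product with the kernel and sum: 12·3 + 5·-1 + 6·1 + 6·-1 + 6·1 + 4·-1 + 3·-2 + 5·-1.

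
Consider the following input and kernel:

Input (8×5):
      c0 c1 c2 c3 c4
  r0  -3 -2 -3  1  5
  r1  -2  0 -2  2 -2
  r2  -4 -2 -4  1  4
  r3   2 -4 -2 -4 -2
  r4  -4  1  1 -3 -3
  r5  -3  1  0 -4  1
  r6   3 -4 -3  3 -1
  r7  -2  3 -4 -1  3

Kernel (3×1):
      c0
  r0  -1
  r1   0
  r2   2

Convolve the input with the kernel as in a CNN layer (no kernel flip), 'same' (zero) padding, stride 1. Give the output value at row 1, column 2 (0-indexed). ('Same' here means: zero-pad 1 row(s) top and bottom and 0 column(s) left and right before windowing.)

The receptive field on the zero-padded input at this output position is [-3 / -2 / -4]. Elementwise product with the kernel and sum: -3·-1 + -4·2.

-5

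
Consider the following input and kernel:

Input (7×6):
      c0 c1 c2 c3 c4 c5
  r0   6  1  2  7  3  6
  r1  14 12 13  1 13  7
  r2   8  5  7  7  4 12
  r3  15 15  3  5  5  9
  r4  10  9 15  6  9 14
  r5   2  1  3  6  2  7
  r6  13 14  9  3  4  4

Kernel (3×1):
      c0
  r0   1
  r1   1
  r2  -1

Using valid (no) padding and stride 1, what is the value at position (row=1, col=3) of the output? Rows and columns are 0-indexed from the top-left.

The receptive field on the input at this output position is [1 / 7 / 5]. Elementwise product with the kernel and sum: 1·1 + 7·1 + 5·-1.

3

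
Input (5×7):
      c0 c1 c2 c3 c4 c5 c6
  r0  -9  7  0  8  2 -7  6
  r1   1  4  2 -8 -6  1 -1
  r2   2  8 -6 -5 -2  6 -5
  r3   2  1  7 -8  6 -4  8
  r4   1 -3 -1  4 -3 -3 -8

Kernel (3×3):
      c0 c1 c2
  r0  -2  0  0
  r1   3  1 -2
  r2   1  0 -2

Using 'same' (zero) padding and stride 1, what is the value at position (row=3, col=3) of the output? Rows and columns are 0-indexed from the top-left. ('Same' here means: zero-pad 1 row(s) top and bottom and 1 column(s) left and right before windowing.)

18

The receptive field on the zero-padded input at this output position is [-6 -5 -2 / 7 -8 6 / -1 4 -3]. Elementwise product with the kernel and sum: -6·-2 + 7·3 + -8·1 + 6·-2 + -1·1 + -3·-2.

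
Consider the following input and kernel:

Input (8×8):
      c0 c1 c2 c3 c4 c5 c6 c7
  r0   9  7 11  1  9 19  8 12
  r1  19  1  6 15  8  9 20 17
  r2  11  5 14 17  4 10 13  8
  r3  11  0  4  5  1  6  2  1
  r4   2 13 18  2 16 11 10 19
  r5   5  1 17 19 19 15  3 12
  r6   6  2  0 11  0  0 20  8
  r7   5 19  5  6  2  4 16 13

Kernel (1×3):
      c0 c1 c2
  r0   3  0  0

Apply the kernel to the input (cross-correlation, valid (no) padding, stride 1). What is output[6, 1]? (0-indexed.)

6

The receptive field on the input at this output position is [2 0 11]. Elementwise product with the kernel and sum: 2·3.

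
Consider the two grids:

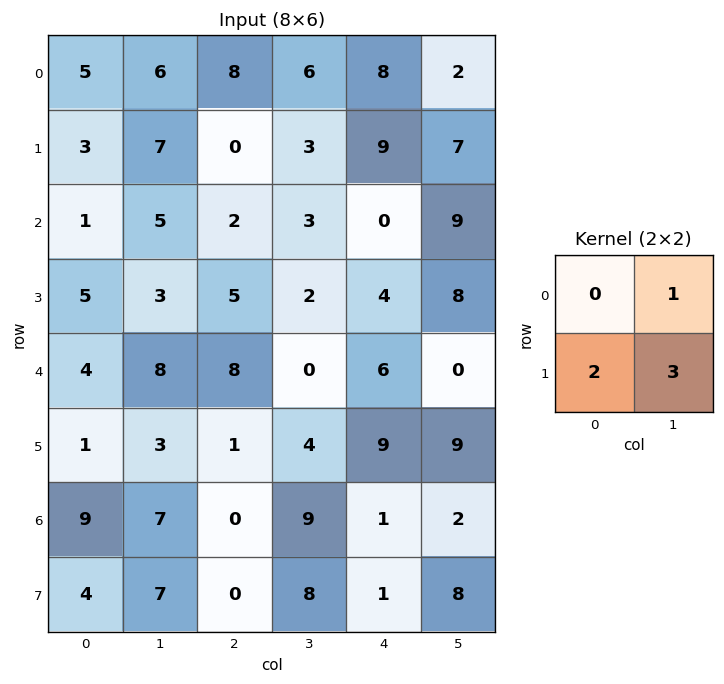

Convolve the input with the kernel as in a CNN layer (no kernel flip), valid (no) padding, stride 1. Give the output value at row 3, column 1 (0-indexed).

The receptive field on the input at this output position is [3 5 / 8 8]. Elementwise product with the kernel and sum: 5·1 + 8·2 + 8·3.

45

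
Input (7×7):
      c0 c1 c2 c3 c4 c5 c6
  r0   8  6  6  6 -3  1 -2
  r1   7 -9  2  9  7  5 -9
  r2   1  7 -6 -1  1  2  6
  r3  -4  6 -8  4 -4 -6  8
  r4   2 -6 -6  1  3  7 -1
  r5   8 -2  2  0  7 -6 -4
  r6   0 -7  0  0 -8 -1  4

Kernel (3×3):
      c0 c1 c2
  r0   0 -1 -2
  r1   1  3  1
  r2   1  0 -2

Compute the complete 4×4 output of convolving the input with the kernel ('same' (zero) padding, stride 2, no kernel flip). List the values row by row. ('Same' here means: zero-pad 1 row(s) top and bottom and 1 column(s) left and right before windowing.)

48 3 -3 0
9 -34 3 23
-4 -25 45 -10
-11 -9 -20 15

Output[0,0]: The receptive field on the zero-padded input at this output position is [0 0 0 / 0 8 6 / 0 7 -9]. Elementwise product with the kernel and sum: 0·-1 + 0·-2 + 0·1 + 8·3 + 6·1 + 0·1 + -9·-2.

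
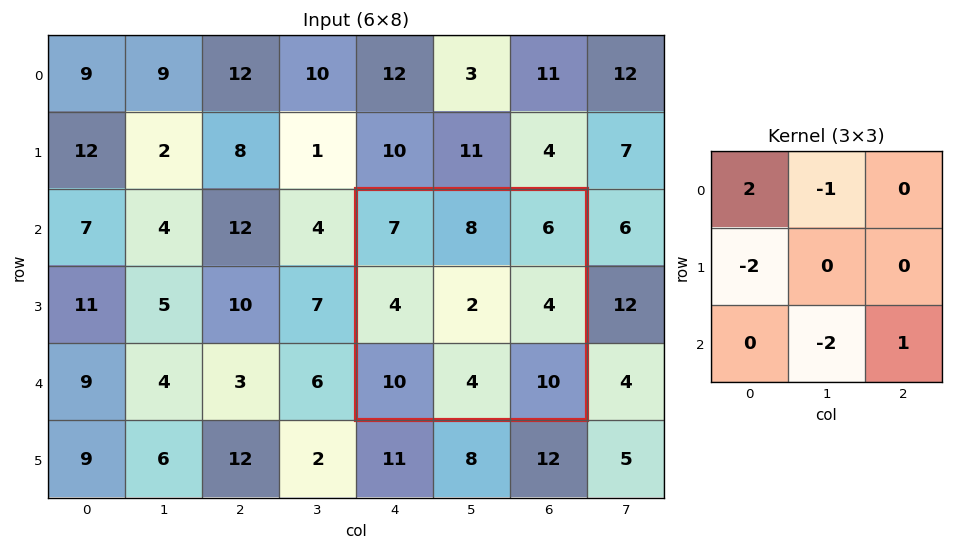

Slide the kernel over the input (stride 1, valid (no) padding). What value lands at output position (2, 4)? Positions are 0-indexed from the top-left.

0

The receptive field on the input at this output position is [7 8 6 / 4 2 4 / 10 4 10]. Elementwise product with the kernel and sum: 7·2 + 8·-1 + 4·-2 + 4·-2 + 10·1.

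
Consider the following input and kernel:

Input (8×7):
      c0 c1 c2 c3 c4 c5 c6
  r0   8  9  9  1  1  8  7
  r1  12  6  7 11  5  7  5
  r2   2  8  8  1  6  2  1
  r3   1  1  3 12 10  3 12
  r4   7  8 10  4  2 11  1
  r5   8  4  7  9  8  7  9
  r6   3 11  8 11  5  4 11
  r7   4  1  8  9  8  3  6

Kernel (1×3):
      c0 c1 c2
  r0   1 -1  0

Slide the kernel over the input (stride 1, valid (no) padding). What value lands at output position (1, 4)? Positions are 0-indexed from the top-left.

The receptive field on the input at this output position is [5 7 5]. Elementwise product with the kernel and sum: 5·1 + 7·-1.

-2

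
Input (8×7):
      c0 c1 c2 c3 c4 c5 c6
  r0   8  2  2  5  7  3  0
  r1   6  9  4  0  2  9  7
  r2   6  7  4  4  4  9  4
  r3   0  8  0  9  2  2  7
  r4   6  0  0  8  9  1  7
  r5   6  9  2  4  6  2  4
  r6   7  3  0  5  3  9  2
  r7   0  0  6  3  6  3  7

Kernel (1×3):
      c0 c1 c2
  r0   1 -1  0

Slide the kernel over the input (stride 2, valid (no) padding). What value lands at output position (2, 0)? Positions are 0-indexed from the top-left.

The receptive field on the input at this output position is [6 0 0]. Elementwise product with the kernel and sum: 6·1 + 0·-1.

6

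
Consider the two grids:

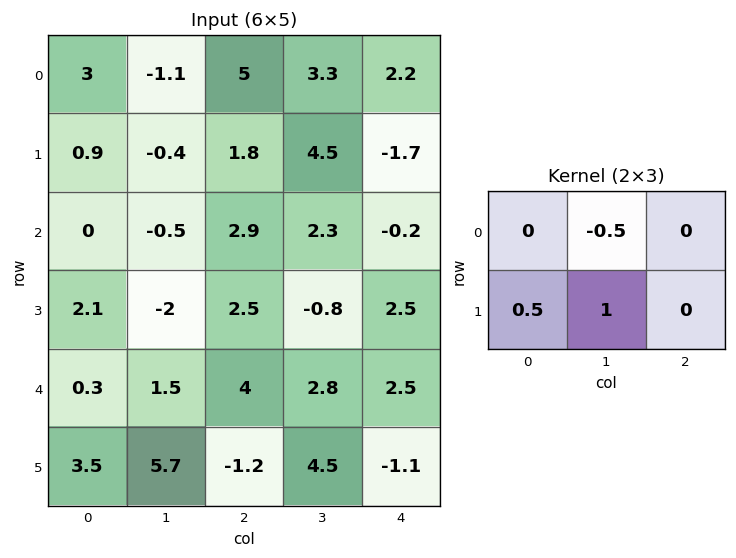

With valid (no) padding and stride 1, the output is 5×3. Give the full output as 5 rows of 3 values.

Output[0,0]: The receptive field on the input at this output position is [3 -1.1 5 / 0.9 -0.4 1.8]. Elementwise product with the kernel and sum: -1.1·-0.5 + 0.9·0.5 + -0.4·1.
Output[0,1]: The receptive field on the input at this output position is [-1.1 5 3.3 / -0.4 1.8 4.5]. Elementwise product with the kernel and sum: 5·-0.5 + -0.4·0.5 + 1.8·1.

0.6 -0.9 3.75
-0.3 1.75 1.5
-0.7 0.05 -0.7
2.65 3.5 5.2
6.7 -0.35 2.5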